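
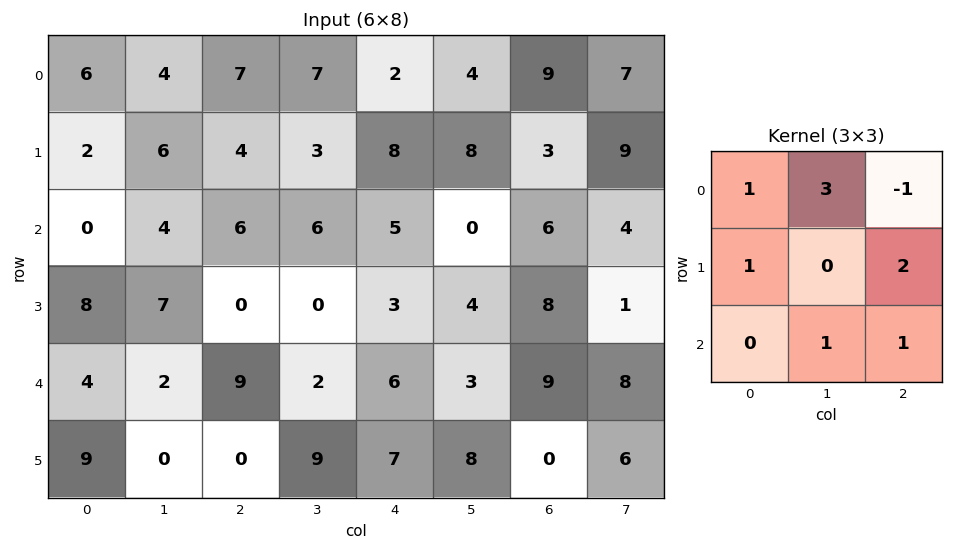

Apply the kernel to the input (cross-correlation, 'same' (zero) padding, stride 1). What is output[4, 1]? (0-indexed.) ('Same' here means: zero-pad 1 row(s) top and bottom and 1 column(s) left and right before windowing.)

51

The receptive field on the zero-padded input at this output position is [8 7 0 / 4 2 9 / 9 0 0]. Elementwise product with the kernel and sum: 8·1 + 7·3 + 0·-1 + 4·1 + 9·2 + 0·1 + 0·1.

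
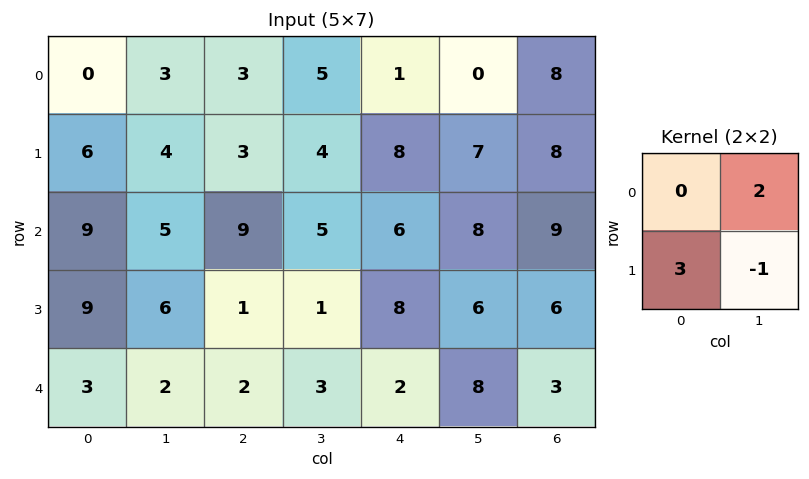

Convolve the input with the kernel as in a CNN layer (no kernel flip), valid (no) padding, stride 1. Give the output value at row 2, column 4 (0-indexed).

The receptive field on the input at this output position is [6 8 / 8 6]. Elementwise product with the kernel and sum: 8·2 + 8·3 + 6·-1.

34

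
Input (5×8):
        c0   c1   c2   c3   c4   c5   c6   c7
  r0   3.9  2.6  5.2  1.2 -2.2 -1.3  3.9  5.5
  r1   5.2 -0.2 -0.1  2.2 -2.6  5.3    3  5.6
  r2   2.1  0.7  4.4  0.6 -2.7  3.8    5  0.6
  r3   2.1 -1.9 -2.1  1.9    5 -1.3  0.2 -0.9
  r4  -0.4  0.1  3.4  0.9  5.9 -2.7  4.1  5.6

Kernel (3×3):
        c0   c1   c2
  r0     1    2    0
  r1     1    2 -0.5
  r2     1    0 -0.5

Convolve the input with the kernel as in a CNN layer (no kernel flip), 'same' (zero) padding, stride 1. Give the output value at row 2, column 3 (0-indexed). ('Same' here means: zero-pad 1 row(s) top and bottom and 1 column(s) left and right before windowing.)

The receptive field on the zero-padded input at this output position is [-0.1 2.2 -2.6 / 4.4 0.6 -2.7 / -2.1 1.9 5]. Elementwise product with the kernel and sum: -0.1·1 + 2.2·2 + 4.4·1 + 0.6·2 + -2.7·-0.5 + -2.1·1 + 5·-0.5.

6.65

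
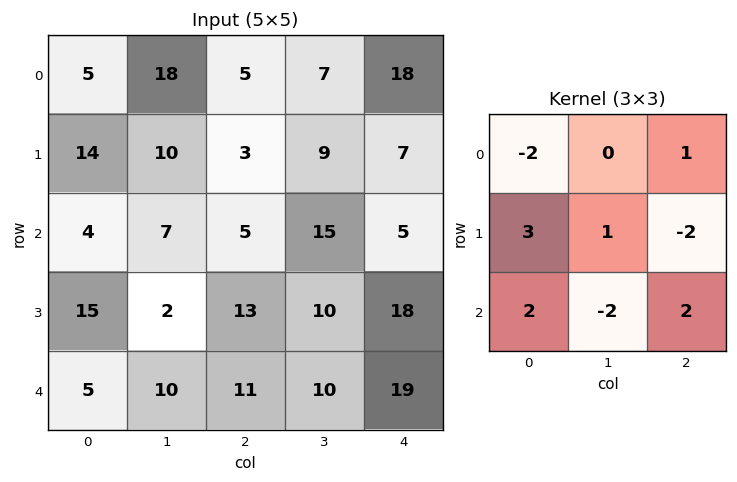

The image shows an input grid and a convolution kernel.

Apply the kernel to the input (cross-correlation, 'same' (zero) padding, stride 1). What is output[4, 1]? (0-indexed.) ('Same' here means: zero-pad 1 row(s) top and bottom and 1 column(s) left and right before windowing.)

The receptive field on the zero-padded input at this output position is [15 2 13 / 5 10 11 / 0 0 0]. Elementwise product with the kernel and sum: 15·-2 + 13·1 + 5·3 + 10·1 + 11·-2 + 0·2 + 0·-2 + 0·2.

-14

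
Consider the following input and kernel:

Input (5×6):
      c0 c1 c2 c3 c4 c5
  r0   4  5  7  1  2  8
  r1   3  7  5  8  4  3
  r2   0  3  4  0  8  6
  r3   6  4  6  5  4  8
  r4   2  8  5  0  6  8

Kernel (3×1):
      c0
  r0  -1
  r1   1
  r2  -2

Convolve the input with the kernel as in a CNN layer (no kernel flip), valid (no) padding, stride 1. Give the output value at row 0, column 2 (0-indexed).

The receptive field on the input at this output position is [7 / 5 / 4]. Elementwise product with the kernel and sum: 7·-1 + 5·1 + 4·-2.

-10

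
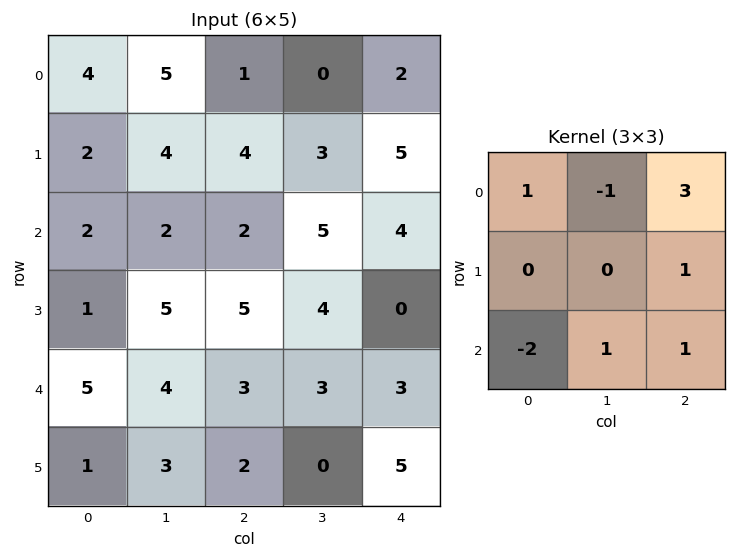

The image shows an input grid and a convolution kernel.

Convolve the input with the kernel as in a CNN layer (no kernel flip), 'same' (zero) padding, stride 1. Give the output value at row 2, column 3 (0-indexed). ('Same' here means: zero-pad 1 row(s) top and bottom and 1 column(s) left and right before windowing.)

14

The receptive field on the zero-padded input at this output position is [4 3 5 / 2 5 4 / 5 4 0]. Elementwise product with the kernel and sum: 4·1 + 3·-1 + 5·3 + 4·1 + 5·-2 + 4·1 + 0·1.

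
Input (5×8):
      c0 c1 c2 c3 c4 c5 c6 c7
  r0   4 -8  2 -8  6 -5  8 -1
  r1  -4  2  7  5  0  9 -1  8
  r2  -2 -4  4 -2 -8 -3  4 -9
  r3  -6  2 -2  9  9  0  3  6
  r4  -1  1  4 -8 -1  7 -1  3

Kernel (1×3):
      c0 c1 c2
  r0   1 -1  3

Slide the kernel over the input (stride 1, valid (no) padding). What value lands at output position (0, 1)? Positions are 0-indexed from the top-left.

-34

The receptive field on the input at this output position is [-8 2 -8]. Elementwise product with the kernel and sum: -8·1 + 2·-1 + -8·3.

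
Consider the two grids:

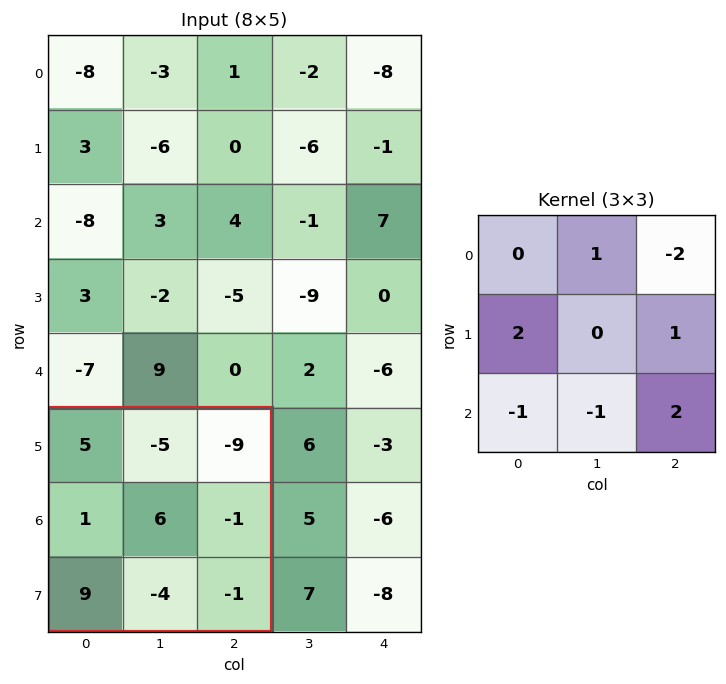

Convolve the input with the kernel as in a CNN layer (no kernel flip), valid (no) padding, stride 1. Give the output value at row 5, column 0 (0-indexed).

The receptive field on the input at this output position is [5 -5 -9 / 1 6 -1 / 9 -4 -1]. Elementwise product with the kernel and sum: -5·1 + -9·-2 + 1·2 + -1·1 + 9·-1 + -4·-1 + -1·2.

7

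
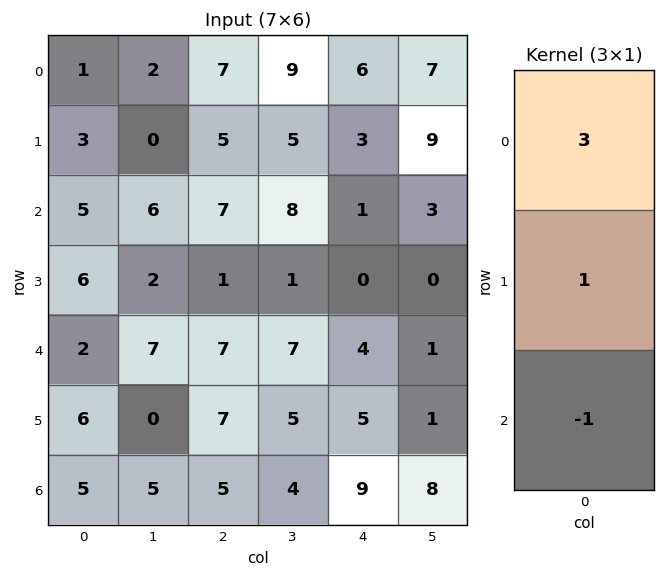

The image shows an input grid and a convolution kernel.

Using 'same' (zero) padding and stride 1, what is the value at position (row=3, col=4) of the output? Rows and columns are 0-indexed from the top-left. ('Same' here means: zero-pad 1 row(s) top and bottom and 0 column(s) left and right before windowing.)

The receptive field on the zero-padded input at this output position is [1 / 0 / 4]. Elementwise product with the kernel and sum: 1·3 + 0·1 + 4·-1.

-1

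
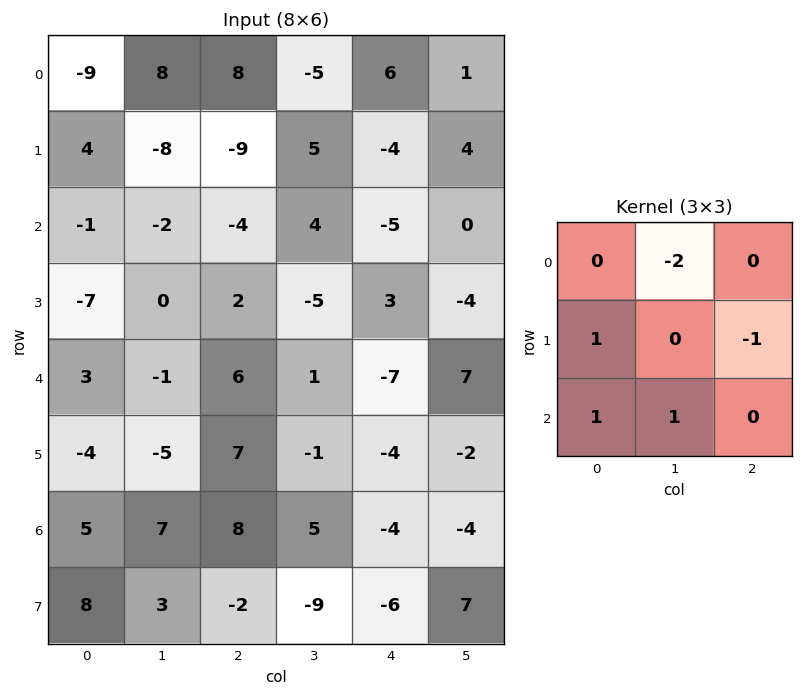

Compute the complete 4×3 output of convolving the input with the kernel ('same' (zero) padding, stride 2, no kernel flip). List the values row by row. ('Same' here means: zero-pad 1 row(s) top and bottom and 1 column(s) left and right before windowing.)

-4 -4 -5
-13 14 10
11 -4 -17
9 -11 2

Output[0,0]: The receptive field on the zero-padded input at this output position is [0 0 0 / 0 -9 8 / 0 4 -8]. Elementwise product with the kernel and sum: 0·-2 + 0·1 + 8·-1 + 0·1 + 4·1.
Output[0,1]: The receptive field on the zero-padded input at this output position is [0 0 0 / 8 8 -5 / -8 -9 5]. Elementwise product with the kernel and sum: 0·-2 + 8·1 + -5·-1 + -8·1 + -9·1.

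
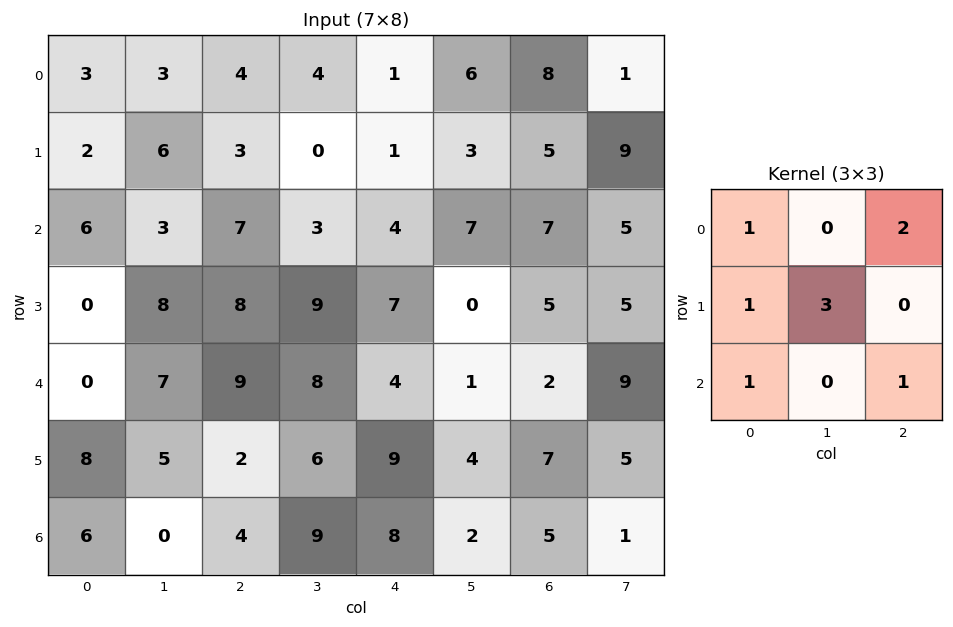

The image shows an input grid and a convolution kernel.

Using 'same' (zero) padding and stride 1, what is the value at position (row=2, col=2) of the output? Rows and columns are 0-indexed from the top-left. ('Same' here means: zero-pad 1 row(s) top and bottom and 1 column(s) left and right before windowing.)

47

The receptive field on the zero-padded input at this output position is [6 3 0 / 3 7 3 / 8 8 9]. Elementwise product with the kernel and sum: 6·1 + 0·2 + 3·1 + 7·3 + 8·1 + 9·1.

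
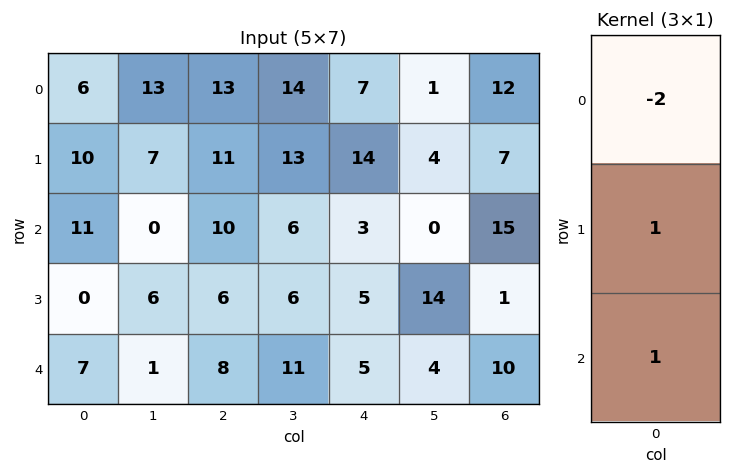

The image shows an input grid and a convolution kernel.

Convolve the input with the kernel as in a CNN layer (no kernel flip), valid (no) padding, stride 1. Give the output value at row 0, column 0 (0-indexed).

The receptive field on the input at this output position is [6 / 10 / 11]. Elementwise product with the kernel and sum: 6·-2 + 10·1 + 11·1.

9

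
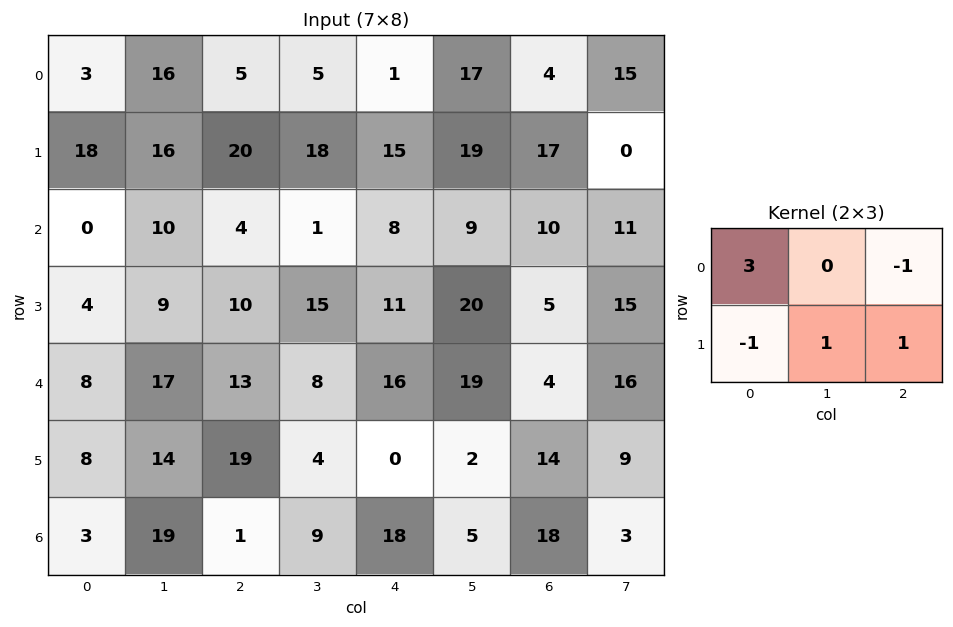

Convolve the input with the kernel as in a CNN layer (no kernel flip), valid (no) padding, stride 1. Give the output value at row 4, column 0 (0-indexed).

The receptive field on the input at this output position is [8 17 13 / 8 14 19]. Elementwise product with the kernel and sum: 8·3 + 13·-1 + 8·-1 + 14·1 + 19·1.

36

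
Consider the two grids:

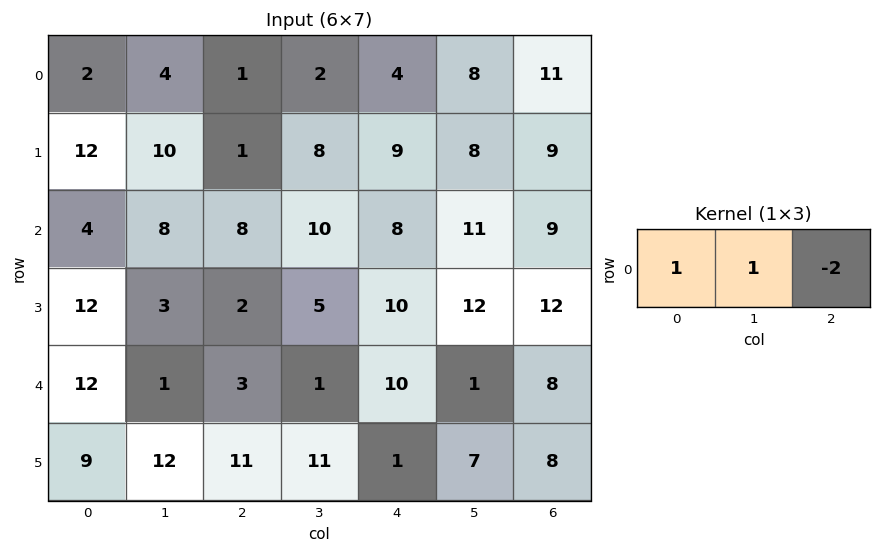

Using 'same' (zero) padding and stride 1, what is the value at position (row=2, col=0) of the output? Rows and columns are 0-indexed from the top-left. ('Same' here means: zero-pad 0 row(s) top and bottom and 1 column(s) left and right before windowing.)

-12

The receptive field on the zero-padded input at this output position is [0 4 8]. Elementwise product with the kernel and sum: 0·1 + 4·1 + 8·-2.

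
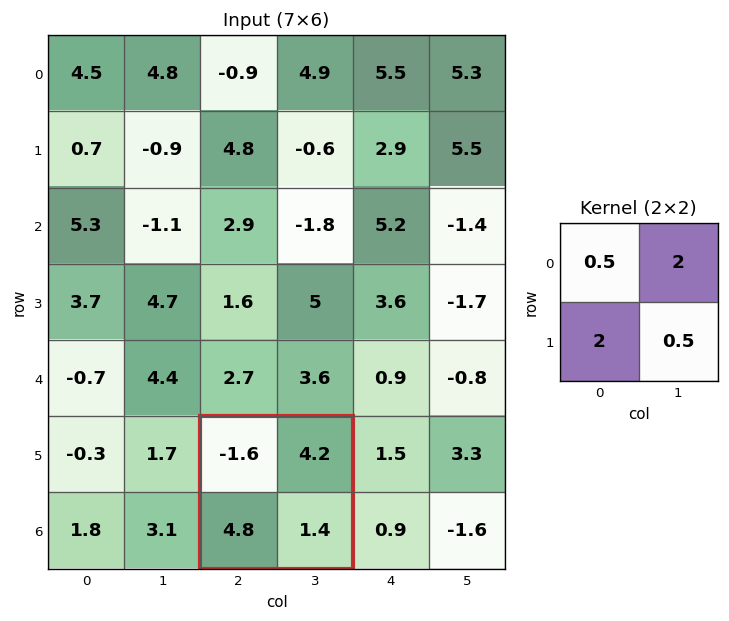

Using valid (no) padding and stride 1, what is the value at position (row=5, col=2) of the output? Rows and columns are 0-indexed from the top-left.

17.9

The receptive field on the input at this output position is [-1.6 4.2 / 4.8 1.4]. Elementwise product with the kernel and sum: -1.6·0.5 + 4.2·2 + 4.8·2 + 1.4·0.5.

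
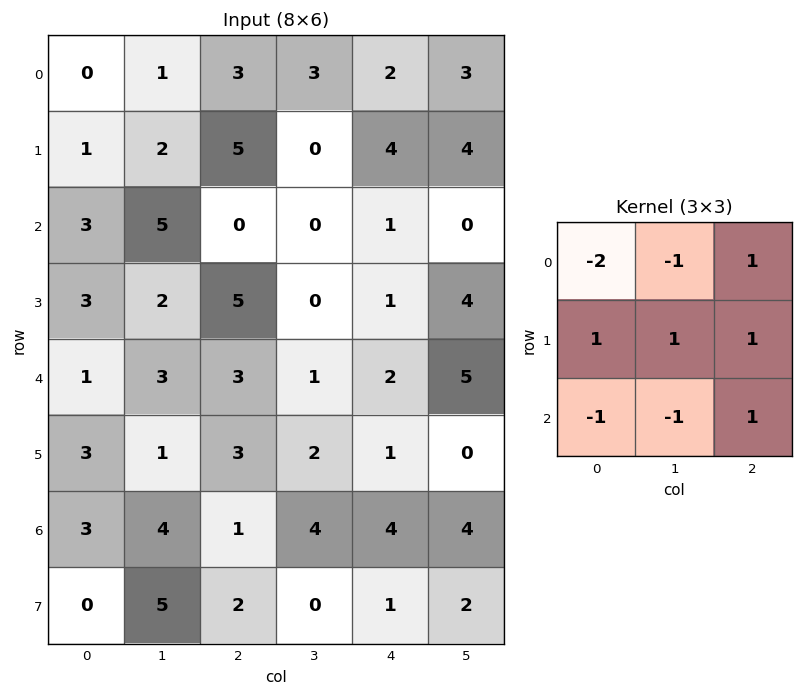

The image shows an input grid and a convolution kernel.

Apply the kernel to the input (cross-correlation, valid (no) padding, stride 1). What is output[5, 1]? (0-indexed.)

The receptive field on the input at this output position is [1 3 2 / 4 1 4 / 5 2 0]. Elementwise product with the kernel and sum: 1·-2 + 3·-1 + 2·1 + 4·1 + 1·1 + 4·1 + 5·-1 + 2·-1 + 0·1.

-1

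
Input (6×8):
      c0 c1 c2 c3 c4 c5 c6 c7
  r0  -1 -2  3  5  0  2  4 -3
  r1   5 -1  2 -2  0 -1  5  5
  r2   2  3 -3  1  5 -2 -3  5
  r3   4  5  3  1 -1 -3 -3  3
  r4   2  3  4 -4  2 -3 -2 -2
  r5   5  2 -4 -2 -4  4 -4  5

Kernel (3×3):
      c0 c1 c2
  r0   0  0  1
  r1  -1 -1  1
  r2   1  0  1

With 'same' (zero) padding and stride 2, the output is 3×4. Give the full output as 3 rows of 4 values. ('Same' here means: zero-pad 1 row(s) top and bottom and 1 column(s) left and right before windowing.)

-2 1 -6 -5
5 5 -11 15
8 -10 -2 15

Output[0,0]: The receptive field on the zero-padded input at this output position is [0 0 0 / 0 -1 -2 / 0 5 -1]. Elementwise product with the kernel and sum: 0·1 + 0·-1 + -1·-1 + -2·1 + 0·1 + -1·1.
Output[0,1]: The receptive field on the zero-padded input at this output position is [0 0 0 / -2 3 5 / -1 2 -2]. Elementwise product with the kernel and sum: 0·1 + -2·-1 + 3·-1 + 5·1 + -1·1 + -2·1.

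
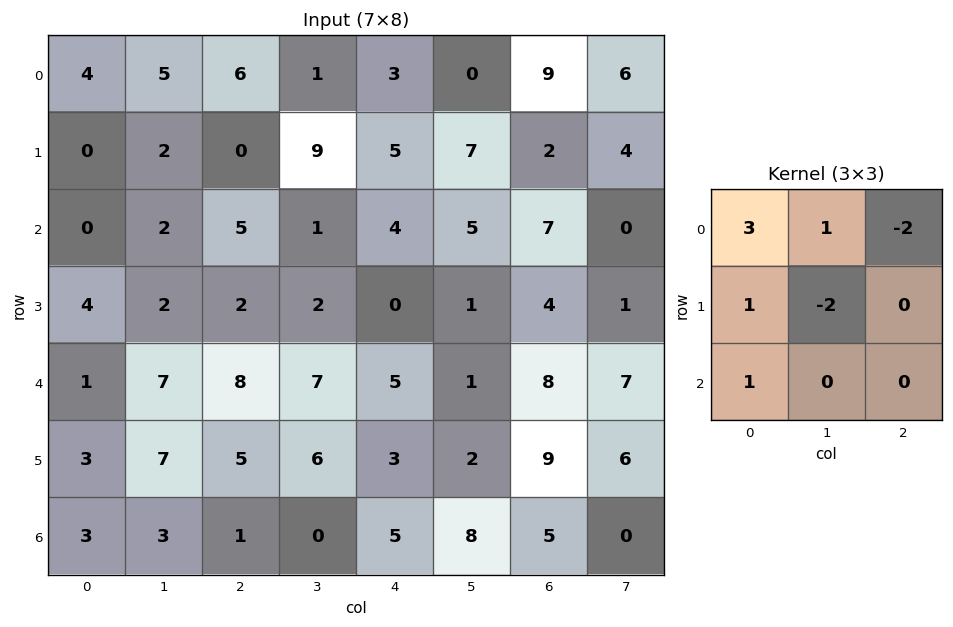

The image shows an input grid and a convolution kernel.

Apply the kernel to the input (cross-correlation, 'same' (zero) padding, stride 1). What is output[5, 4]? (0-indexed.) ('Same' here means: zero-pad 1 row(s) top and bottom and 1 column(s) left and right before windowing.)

The receptive field on the zero-padded input at this output position is [7 5 1 / 6 3 2 / 0 5 8]. Elementwise product with the kernel and sum: 7·3 + 5·1 + 1·-2 + 6·1 + 3·-2 + 0·1.

24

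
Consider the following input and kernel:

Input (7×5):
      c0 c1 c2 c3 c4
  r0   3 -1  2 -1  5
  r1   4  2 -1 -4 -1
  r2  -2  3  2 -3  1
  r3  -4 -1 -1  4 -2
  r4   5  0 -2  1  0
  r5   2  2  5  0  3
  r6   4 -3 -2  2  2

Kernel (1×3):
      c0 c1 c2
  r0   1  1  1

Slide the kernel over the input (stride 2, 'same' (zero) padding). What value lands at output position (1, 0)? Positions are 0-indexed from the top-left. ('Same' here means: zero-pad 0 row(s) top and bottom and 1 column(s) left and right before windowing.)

1

The receptive field on the zero-padded input at this output position is [0 -2 3]. Elementwise product with the kernel and sum: 0·1 + -2·1 + 3·1.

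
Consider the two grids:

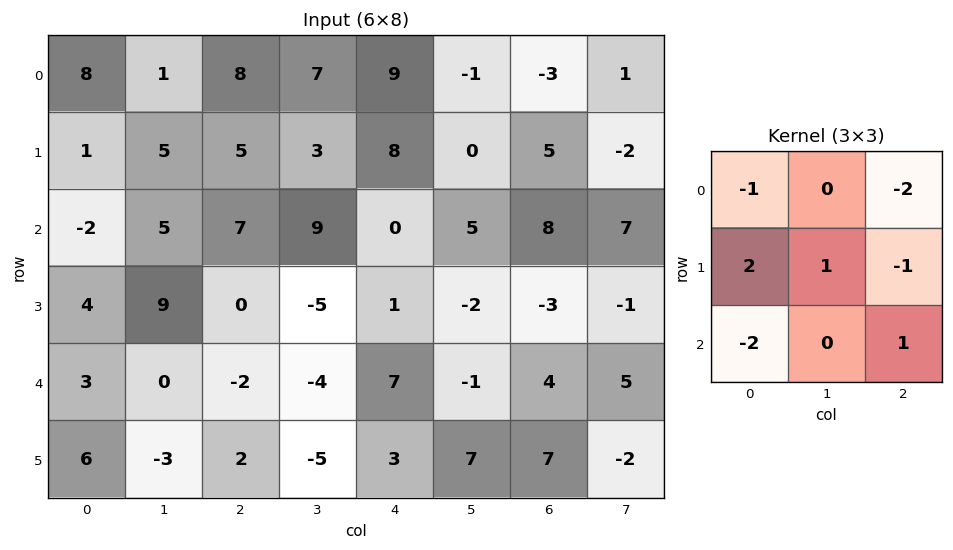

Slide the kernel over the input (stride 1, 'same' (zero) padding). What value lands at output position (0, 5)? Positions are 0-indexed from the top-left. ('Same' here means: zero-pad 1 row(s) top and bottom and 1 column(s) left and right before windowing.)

The receptive field on the zero-padded input at this output position is [0 0 0 / 9 -1 -3 / 8 0 5]. Elementwise product with the kernel and sum: 0·-1 + 0·-2 + 9·2 + -1·1 + -3·-1 + 8·-2 + 5·1.

9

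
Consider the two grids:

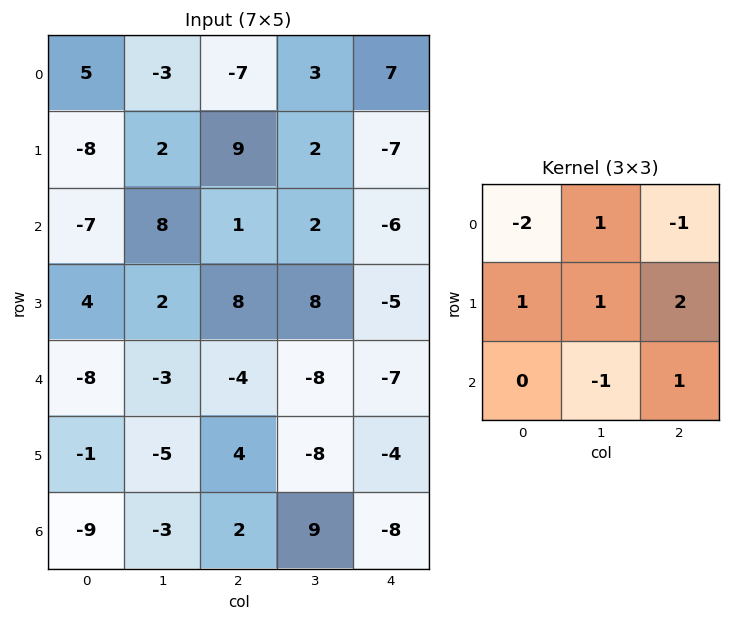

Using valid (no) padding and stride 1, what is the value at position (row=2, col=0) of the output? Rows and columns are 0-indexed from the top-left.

The receptive field on the input at this output position is [-7 8 1 / 4 2 8 / -8 -3 -4]. Elementwise product with the kernel and sum: -7·-2 + 8·1 + 1·-1 + 4·1 + 2·1 + 8·2 + -3·-1 + -4·1.

42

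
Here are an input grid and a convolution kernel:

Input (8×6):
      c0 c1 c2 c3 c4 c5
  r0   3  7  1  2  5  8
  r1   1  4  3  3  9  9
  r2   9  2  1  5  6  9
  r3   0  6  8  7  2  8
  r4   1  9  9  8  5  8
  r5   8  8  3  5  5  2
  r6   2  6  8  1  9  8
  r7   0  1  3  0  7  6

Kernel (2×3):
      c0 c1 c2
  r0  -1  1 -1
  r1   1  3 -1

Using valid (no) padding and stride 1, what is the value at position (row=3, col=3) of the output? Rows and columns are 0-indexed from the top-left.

The receptive field on the input at this output position is [7 2 8 / 8 5 8]. Elementwise product with the kernel and sum: 7·-1 + 2·1 + 8·-1 + 8·1 + 5·3 + 8·-1.

2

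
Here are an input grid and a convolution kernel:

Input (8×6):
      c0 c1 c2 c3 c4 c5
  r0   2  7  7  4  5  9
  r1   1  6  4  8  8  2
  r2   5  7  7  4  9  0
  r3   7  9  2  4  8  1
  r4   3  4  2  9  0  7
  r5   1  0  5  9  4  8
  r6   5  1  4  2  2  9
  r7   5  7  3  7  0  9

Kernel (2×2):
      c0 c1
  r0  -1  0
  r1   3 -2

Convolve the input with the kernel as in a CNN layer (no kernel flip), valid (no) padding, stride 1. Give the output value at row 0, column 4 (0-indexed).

15

The receptive field on the input at this output position is [5 9 / 8 2]. Elementwise product with the kernel and sum: 5·-1 + 8·3 + 2·-2.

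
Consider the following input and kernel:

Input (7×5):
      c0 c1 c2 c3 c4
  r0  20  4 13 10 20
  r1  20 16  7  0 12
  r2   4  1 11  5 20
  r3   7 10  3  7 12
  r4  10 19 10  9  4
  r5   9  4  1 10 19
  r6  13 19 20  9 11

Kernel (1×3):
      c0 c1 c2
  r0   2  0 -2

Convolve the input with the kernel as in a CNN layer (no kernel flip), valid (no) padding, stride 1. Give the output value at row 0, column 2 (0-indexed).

-14

The receptive field on the input at this output position is [13 10 20]. Elementwise product with the kernel and sum: 13·2 + 20·-2.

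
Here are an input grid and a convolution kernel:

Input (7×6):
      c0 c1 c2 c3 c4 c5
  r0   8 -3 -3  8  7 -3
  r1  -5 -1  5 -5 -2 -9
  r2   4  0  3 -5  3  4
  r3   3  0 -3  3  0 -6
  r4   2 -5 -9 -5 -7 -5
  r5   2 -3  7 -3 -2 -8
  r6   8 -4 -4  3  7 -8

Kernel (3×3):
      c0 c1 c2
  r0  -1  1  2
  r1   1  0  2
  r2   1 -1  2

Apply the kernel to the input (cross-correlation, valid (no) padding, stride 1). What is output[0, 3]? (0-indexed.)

-30

The receptive field on the input at this output position is [8 7 -3 / -5 -2 -9 / -5 3 4]. Elementwise product with the kernel and sum: 8·-1 + 7·1 + -3·2 + -5·1 + -9·2 + -5·1 + 3·-1 + 4·2.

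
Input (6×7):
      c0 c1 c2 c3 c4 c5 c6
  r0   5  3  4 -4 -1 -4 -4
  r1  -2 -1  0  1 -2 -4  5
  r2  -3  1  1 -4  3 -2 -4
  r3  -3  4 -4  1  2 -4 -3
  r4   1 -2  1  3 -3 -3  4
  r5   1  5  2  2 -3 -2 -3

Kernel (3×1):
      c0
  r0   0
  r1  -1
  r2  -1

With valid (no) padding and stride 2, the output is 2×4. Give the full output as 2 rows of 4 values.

Output[0,0]: The receptive field on the input at this output position is [5 / -2 / -3]. Elementwise product with the kernel and sum: -2·-1 + -3·-1.

5 -1 -1 -1
2 3 1 -1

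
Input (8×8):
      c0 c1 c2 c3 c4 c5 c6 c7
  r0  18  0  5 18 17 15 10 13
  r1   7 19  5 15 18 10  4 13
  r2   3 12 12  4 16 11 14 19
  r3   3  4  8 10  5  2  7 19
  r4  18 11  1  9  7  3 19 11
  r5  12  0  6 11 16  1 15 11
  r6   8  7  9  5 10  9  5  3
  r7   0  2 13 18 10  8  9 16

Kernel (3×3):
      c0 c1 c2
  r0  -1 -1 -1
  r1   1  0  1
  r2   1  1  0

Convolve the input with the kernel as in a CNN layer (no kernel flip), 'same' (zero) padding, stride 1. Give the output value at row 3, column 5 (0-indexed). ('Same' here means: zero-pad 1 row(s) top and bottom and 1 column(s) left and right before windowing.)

-19

The receptive field on the zero-padded input at this output position is [16 11 14 / 5 2 7 / 7 3 19]. Elementwise product with the kernel and sum: 16·-1 + 11·-1 + 14·-1 + 5·1 + 7·1 + 7·1 + 3·1.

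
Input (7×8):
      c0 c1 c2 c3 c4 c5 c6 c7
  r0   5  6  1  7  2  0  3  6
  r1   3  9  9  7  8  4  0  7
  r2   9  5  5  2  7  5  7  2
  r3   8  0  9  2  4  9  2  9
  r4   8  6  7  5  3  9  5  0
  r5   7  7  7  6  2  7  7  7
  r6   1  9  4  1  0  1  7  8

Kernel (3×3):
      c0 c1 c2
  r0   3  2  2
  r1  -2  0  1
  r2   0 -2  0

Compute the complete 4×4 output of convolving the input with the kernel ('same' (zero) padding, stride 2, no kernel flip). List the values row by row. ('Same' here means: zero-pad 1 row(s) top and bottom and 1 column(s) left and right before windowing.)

0 -23 -30 6
13 33 38 14
8 1 27 17
37 30 35 55

Output[0,0]: The receptive field on the zero-padded input at this output position is [0 0 0 / 0 5 6 / 0 3 9]. Elementwise product with the kernel and sum: 0·3 + 0·2 + 0·2 + 0·-2 + 6·1 + 3·-2.
Output[0,1]: The receptive field on the zero-padded input at this output position is [0 0 0 / 6 1 7 / 9 9 7]. Elementwise product with the kernel and sum: 0·3 + 0·2 + 0·2 + 6·-2 + 7·1 + 9·-2.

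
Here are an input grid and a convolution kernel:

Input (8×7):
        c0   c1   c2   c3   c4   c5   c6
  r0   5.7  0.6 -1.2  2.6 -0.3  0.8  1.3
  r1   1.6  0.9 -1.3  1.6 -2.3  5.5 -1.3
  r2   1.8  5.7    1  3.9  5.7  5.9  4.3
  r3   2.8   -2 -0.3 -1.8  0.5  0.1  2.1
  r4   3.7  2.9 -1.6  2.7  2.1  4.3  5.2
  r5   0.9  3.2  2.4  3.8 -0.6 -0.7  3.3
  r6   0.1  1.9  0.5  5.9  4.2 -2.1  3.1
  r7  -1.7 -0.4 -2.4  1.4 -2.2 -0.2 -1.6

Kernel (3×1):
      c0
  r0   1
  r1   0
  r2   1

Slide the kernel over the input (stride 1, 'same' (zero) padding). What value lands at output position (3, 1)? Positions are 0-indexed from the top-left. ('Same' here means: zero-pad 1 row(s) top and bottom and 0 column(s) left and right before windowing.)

The receptive field on the zero-padded input at this output position is [5.7 / -2 / 2.9]. Elementwise product with the kernel and sum: 5.7·1 + 2.9·1.

8.6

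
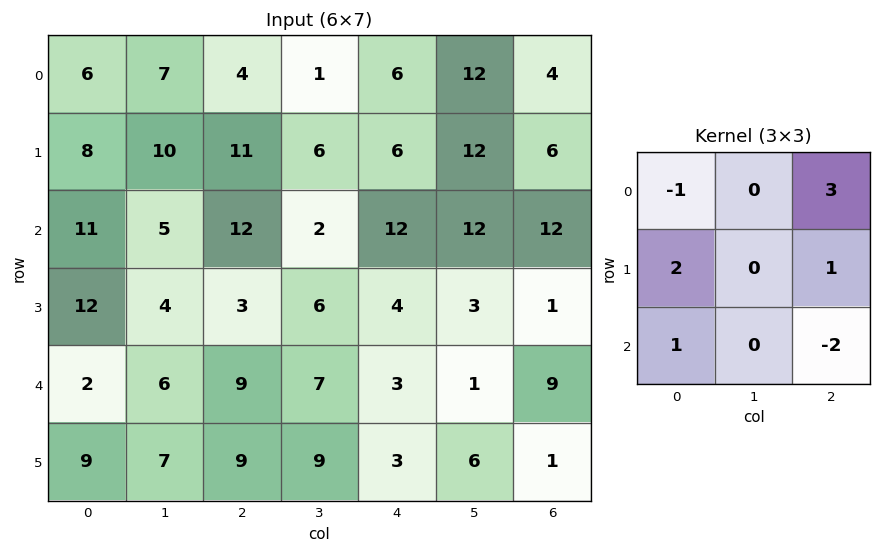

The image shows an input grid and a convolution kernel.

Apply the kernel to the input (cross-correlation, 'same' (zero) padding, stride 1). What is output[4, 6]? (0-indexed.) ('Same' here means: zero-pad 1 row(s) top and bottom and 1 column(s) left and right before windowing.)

The receptive field on the zero-padded input at this output position is [3 1 0 / 1 9 0 / 6 1 0]. Elementwise product with the kernel and sum: 3·-1 + 0·3 + 1·2 + 0·1 + 6·1 + 0·-2.

5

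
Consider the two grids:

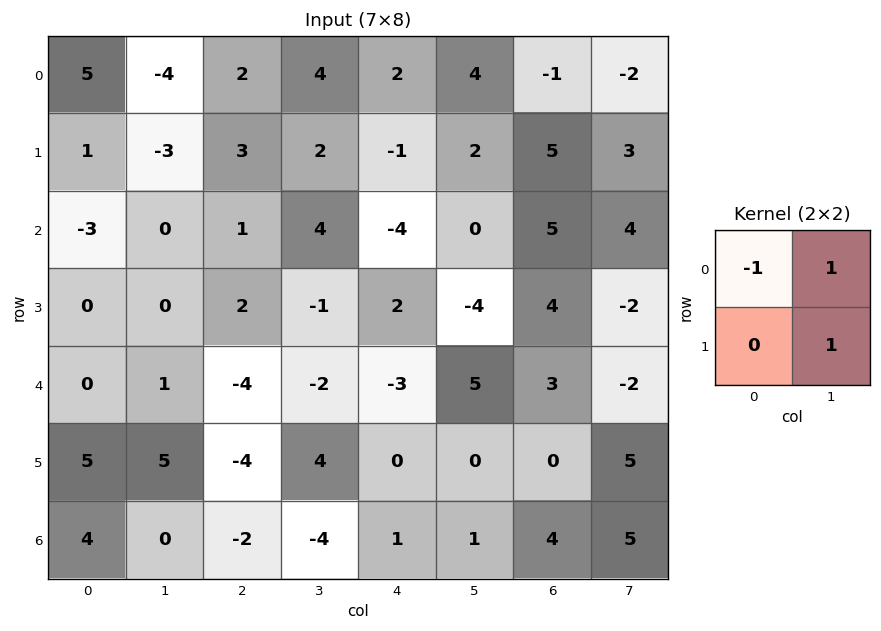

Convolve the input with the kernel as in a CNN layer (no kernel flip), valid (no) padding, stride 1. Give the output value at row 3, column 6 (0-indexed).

The receptive field on the input at this output position is [4 -2 / 3 -2]. Elementwise product with the kernel and sum: 4·-1 + -2·1 + -2·1.

-8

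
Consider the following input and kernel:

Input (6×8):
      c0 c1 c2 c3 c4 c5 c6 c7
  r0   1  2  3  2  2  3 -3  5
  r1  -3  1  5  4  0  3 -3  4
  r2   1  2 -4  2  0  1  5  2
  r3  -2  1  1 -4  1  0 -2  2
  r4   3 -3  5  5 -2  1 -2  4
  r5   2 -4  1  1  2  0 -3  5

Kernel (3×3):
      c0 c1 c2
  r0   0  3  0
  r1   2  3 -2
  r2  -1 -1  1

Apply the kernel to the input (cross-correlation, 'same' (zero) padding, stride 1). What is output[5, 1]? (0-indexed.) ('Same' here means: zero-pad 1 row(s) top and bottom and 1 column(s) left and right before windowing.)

The receptive field on the zero-padded input at this output position is [3 -3 5 / 2 -4 1 / 0 0 0]. Elementwise product with the kernel and sum: -3·3 + 2·2 + -4·3 + 1·-2 + 0·-1 + 0·-1 + 0·1.

-19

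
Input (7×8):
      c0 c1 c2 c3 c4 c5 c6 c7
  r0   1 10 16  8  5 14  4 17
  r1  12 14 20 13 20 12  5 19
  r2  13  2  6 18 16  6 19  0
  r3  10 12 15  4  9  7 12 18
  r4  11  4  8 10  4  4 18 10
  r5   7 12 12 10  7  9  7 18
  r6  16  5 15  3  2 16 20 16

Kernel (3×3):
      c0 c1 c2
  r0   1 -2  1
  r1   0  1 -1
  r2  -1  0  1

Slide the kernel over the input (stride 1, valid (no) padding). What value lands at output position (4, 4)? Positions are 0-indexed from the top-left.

The receptive field on the input at this output position is [4 4 18 / 7 9 7 / 2 16 20]. Elementwise product with the kernel and sum: 4·1 + 4·-2 + 18·1 + 9·1 + 7·-1 + 2·-1 + 20·1.

34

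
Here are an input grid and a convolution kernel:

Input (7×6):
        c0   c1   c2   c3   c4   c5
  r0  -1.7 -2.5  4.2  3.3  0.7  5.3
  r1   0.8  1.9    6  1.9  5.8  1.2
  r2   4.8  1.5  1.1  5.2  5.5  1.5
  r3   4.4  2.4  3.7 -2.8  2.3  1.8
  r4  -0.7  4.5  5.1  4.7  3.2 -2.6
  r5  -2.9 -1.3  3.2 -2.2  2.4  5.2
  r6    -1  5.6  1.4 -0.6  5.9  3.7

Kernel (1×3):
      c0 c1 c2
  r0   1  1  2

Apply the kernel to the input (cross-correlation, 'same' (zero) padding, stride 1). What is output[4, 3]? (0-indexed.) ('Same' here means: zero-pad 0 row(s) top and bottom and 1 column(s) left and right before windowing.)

The receptive field on the zero-padded input at this output position is [5.1 4.7 3.2]. Elementwise product with the kernel and sum: 5.1·1 + 4.7·1 + 3.2·2.

16.2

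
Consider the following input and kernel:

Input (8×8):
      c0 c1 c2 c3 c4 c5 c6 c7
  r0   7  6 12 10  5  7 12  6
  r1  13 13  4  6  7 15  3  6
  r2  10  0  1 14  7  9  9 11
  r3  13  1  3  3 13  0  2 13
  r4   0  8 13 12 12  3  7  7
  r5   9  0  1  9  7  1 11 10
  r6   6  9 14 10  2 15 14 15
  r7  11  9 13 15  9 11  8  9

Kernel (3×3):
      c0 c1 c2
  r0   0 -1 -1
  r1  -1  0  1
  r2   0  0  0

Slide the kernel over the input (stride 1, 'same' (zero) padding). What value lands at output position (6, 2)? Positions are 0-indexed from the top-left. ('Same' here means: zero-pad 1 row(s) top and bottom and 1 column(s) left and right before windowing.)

-9

The receptive field on the zero-padded input at this output position is [0 1 9 / 9 14 10 / 9 13 15]. Elementwise product with the kernel and sum: 1·-1 + 9·-1 + 9·-1 + 10·1.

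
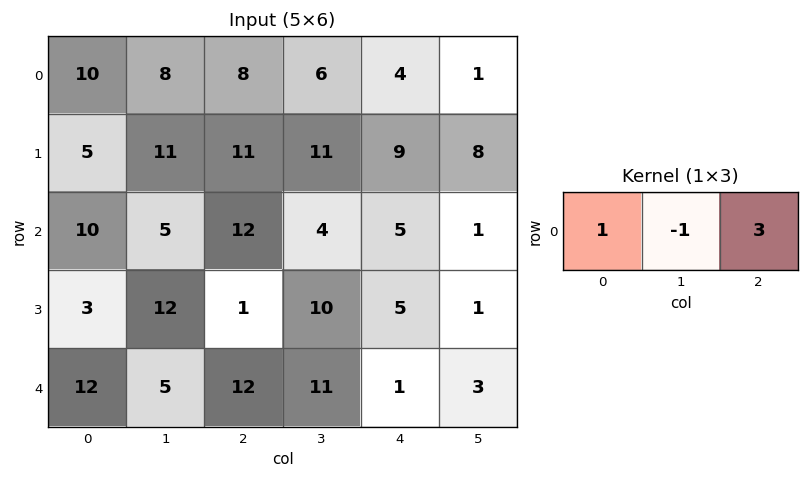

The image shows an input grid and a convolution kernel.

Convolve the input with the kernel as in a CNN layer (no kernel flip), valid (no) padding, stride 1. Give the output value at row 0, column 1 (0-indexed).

18

The receptive field on the input at this output position is [8 8 6]. Elementwise product with the kernel and sum: 8·1 + 8·-1 + 6·3.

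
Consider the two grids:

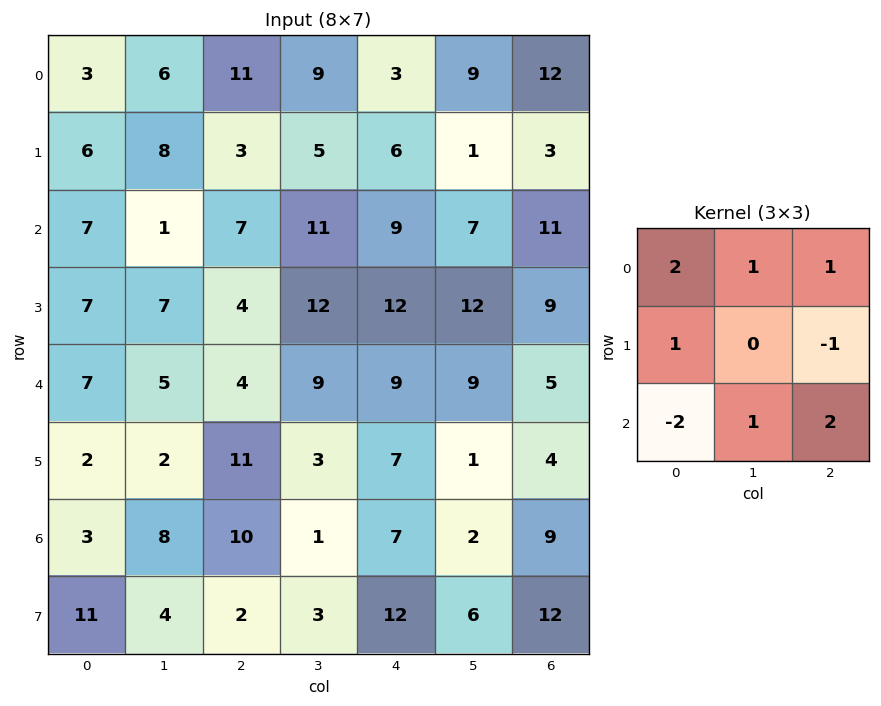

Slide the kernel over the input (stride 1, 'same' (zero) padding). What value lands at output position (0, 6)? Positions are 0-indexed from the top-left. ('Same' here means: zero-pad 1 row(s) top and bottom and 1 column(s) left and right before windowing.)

The receptive field on the zero-padded input at this output position is [0 0 0 / 9 12 0 / 1 3 0]. Elementwise product with the kernel and sum: 0·2 + 0·1 + 0·1 + 9·1 + 0·-1 + 1·-2 + 3·1 + 0·2.

10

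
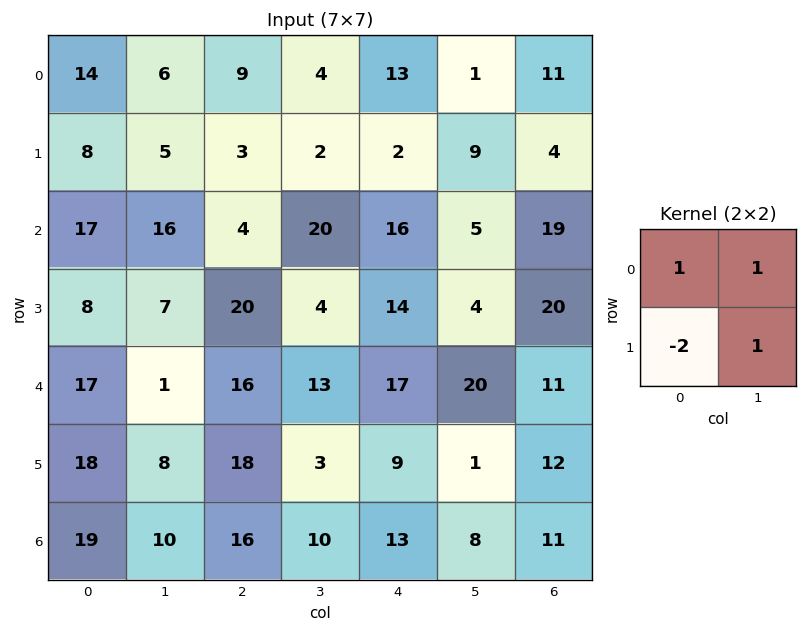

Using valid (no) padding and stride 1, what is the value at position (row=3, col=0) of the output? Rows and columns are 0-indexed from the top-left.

-18

The receptive field on the input at this output position is [8 7 / 17 1]. Elementwise product with the kernel and sum: 8·1 + 7·1 + 17·-2 + 1·1.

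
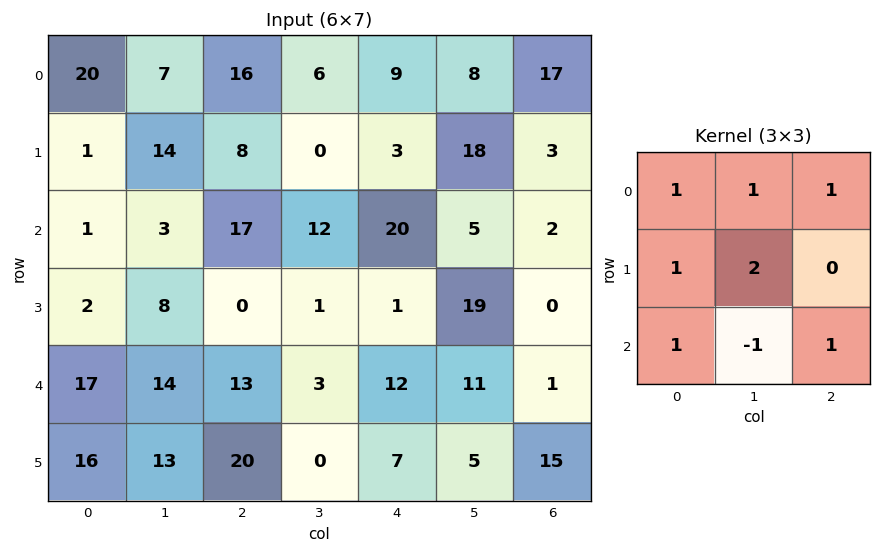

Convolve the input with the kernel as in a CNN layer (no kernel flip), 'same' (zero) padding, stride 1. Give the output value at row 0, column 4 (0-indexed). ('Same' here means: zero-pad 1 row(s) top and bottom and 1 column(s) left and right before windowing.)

39

The receptive field on the zero-padded input at this output position is [0 0 0 / 6 9 8 / 0 3 18]. Elementwise product with the kernel and sum: 0·1 + 0·1 + 0·1 + 6·1 + 9·2 + 0·1 + 3·-1 + 18·1.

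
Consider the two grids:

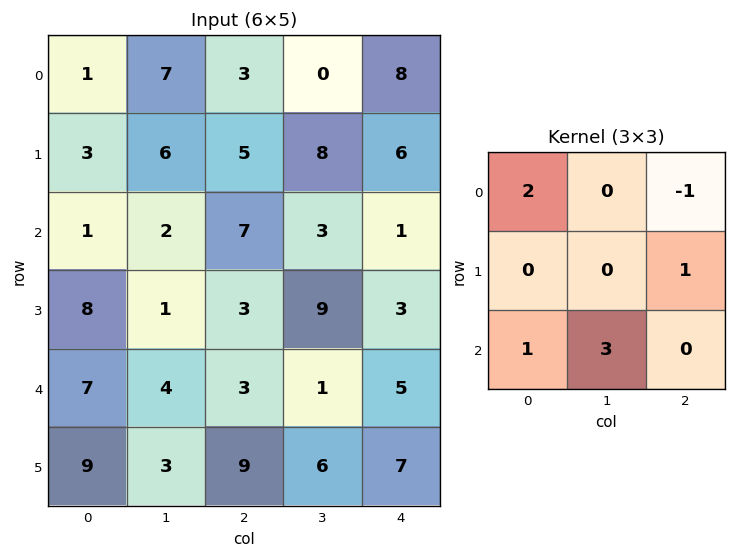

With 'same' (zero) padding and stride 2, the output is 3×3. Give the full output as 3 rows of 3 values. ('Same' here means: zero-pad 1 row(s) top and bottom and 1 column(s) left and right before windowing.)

16 21 26
20 17 34
30 24 45

Output[0,0]: The receptive field on the zero-padded input at this output position is [0 0 0 / 0 1 7 / 0 3 6]. Elementwise product with the kernel and sum: 0·2 + 0·-1 + 7·1 + 0·1 + 3·3.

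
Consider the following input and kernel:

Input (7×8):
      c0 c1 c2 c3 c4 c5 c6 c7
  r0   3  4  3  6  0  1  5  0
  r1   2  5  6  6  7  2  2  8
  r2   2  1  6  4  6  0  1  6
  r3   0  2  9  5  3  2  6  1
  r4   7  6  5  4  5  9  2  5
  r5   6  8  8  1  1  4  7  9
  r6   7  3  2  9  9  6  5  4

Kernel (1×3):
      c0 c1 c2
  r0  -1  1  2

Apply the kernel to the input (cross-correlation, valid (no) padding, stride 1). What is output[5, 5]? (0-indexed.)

The receptive field on the input at this output position is [4 7 9]. Elementwise product with the kernel and sum: 4·-1 + 7·1 + 9·2.

21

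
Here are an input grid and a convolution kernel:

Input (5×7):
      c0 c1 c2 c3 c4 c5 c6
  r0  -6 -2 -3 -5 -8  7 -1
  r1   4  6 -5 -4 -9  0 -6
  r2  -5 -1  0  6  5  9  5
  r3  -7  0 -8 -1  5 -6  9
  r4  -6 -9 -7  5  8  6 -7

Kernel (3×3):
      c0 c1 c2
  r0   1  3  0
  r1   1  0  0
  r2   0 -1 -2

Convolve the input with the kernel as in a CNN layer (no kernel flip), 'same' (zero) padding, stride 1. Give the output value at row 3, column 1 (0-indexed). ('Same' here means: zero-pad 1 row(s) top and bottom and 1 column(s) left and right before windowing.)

The receptive field on the zero-padded input at this output position is [-5 -1 0 / -7 0 -8 / -6 -9 -7]. Elementwise product with the kernel and sum: -5·1 + -1·3 + -7·1 + -9·-1 + -7·-2.

8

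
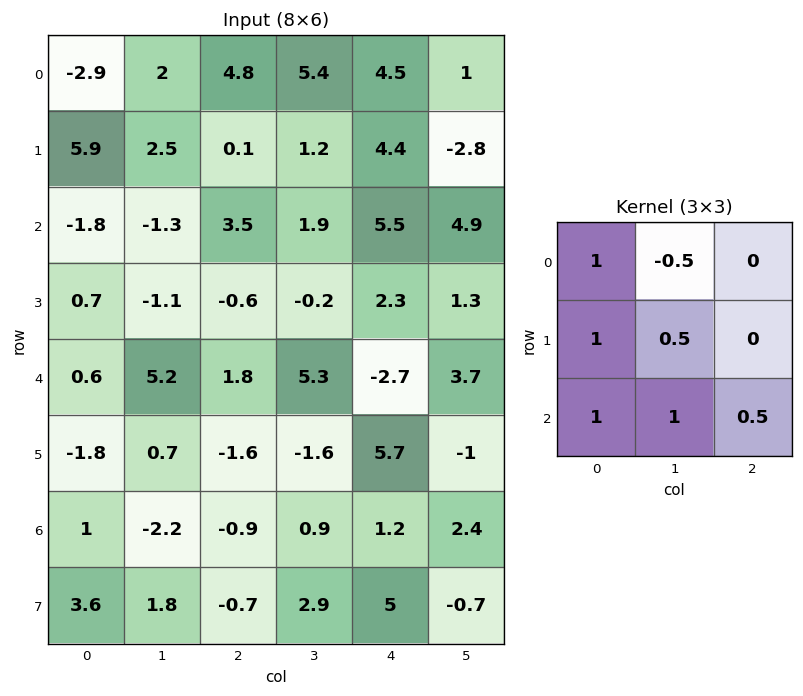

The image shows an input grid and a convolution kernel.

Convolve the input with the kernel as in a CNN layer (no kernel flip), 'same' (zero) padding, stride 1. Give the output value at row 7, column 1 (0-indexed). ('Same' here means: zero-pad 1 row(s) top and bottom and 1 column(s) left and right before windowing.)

6.6

The receptive field on the zero-padded input at this output position is [1 -2.2 -0.9 / 3.6 1.8 -0.7 / 0 0 0]. Elementwise product with the kernel and sum: 1·1 + -2.2·-0.5 + 3.6·1 + 1.8·0.5 + 0·1 + 0·1 + 0·0.5.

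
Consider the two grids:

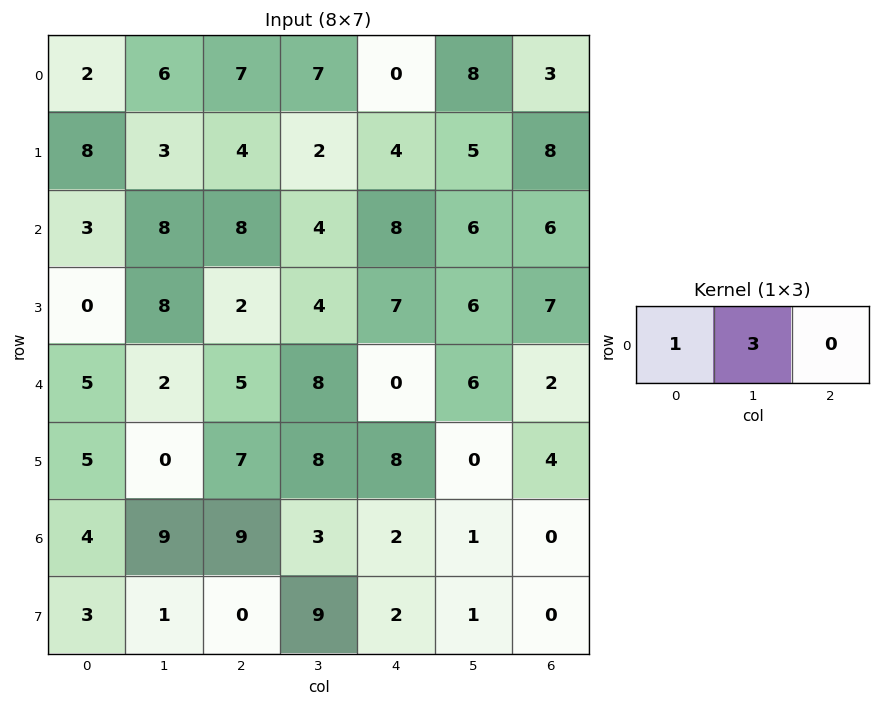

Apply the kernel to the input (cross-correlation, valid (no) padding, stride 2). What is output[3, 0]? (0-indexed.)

31

The receptive field on the input at this output position is [4 9 9]. Elementwise product with the kernel and sum: 4·1 + 9·3.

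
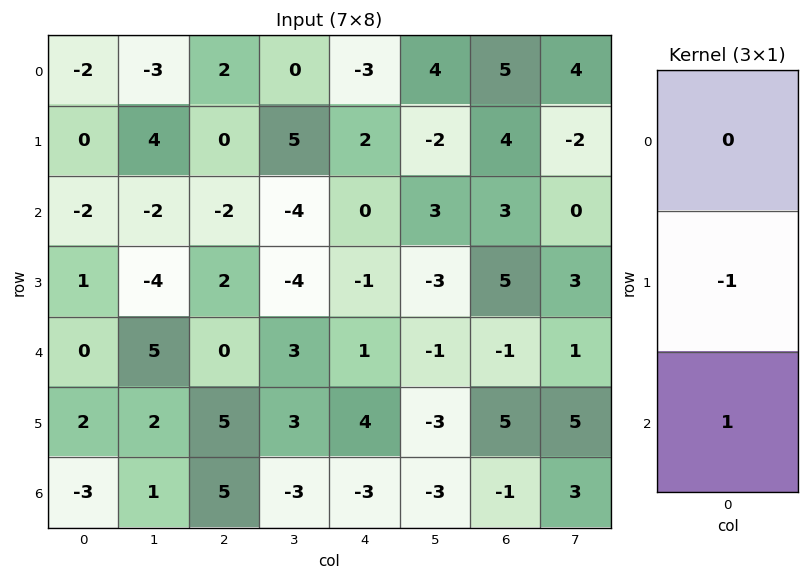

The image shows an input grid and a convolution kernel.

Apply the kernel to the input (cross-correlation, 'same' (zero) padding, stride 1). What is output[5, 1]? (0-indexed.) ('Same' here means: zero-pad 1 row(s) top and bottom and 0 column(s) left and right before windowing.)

-1

The receptive field on the zero-padded input at this output position is [5 / 2 / 1]. Elementwise product with the kernel and sum: 2·-1 + 1·1.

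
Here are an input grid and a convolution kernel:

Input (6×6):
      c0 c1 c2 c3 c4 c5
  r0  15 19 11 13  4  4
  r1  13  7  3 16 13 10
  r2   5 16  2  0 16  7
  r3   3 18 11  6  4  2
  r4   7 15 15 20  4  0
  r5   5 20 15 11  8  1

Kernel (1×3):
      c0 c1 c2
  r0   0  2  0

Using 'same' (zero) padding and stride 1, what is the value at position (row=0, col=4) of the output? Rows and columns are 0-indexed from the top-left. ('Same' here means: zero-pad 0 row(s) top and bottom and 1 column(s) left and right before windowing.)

8

The receptive field on the zero-padded input at this output position is [13 4 4]. Elementwise product with the kernel and sum: 4·2.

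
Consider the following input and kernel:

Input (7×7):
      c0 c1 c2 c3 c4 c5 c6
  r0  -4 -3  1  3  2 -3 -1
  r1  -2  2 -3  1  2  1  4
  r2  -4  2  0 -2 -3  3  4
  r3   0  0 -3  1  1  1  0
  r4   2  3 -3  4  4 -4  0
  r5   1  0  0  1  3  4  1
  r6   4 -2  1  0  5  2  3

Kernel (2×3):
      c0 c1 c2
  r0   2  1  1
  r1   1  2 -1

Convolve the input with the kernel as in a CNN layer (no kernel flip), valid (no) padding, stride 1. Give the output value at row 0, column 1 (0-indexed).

-7

The receptive field on the input at this output position is [-3 1 3 / 2 -3 1]. Elementwise product with the kernel and sum: -3·2 + 1·1 + 3·1 + 2·1 + -3·2 + 1·-1.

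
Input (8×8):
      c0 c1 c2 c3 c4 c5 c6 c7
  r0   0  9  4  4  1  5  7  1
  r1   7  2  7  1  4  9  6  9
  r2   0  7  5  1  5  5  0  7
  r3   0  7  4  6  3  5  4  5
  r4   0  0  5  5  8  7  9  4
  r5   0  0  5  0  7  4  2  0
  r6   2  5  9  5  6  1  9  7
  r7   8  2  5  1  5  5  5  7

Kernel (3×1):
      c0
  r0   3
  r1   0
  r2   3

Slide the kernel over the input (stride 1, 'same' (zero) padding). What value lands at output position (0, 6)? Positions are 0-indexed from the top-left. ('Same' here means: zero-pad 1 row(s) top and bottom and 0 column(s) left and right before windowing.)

18

The receptive field on the zero-padded input at this output position is [0 / 7 / 6]. Elementwise product with the kernel and sum: 0·3 + 6·3.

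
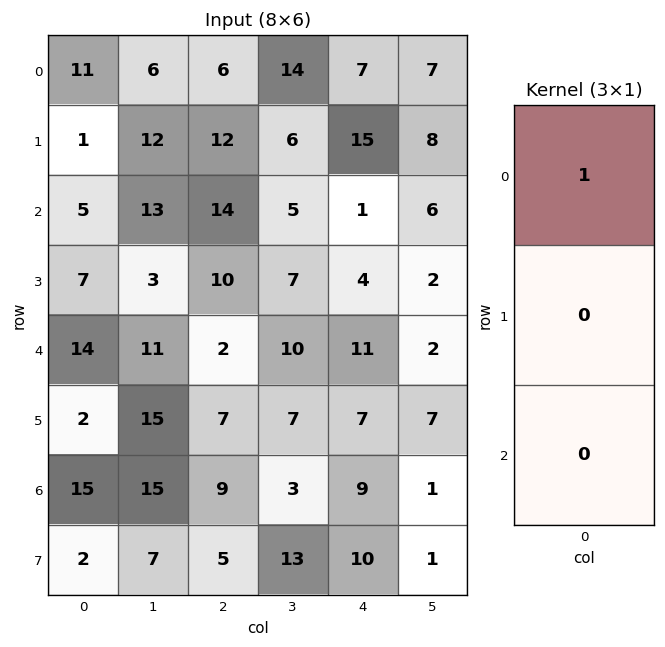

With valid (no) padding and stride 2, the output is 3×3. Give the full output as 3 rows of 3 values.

Output[0,0]: The receptive field on the input at this output position is [11 / 1 / 5]. Elementwise product with the kernel and sum: 11·1.

11 6 7
5 14 1
14 2 11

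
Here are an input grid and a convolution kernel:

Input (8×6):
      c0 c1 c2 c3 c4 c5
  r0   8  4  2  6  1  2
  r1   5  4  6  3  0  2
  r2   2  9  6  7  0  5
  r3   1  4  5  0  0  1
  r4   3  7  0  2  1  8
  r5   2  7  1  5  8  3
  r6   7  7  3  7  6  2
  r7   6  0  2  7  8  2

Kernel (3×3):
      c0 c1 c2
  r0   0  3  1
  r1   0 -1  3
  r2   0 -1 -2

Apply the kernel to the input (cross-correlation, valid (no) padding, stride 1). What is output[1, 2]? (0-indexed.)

2

The receptive field on the input at this output position is [6 3 0 / 6 7 0 / 5 0 0]. Elementwise product with the kernel and sum: 3·3 + 0·1 + 7·-1 + 0·3 + 0·-1 + 0·-2.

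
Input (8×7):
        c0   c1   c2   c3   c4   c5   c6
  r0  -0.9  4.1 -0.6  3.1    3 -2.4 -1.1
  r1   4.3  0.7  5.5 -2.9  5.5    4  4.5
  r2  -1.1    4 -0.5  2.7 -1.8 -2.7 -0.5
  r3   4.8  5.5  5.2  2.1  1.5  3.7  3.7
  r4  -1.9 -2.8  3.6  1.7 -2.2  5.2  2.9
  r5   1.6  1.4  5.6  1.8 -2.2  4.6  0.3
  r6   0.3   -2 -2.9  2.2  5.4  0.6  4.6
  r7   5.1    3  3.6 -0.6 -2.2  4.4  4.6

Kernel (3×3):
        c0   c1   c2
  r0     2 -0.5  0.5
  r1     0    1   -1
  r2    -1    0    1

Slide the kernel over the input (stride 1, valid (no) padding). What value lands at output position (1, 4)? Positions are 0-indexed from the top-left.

The receptive field on the input at this output position is [5.5 4 4.5 / -1.8 -2.7 -0.5 / 1.5 3.7 3.7]. Elementwise product with the kernel and sum: 5.5·2 + 4·-0.5 + 4.5·0.5 + -2.7·1 + -0.5·-1 + 1.5·-1 + 3.7·1.

11.25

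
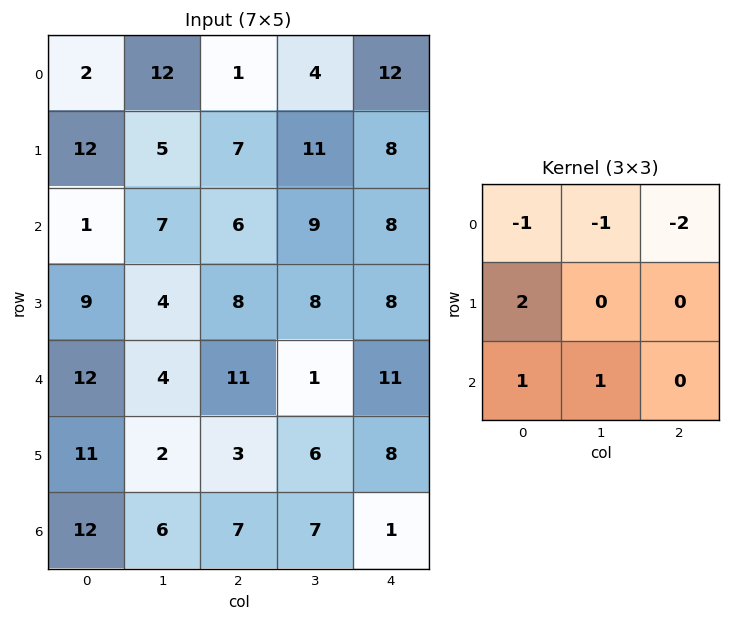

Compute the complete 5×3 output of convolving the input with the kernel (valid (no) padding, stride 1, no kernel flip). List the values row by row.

16 2 0
-16 -8 -6
14 -8 -3
8 -15 -1
2 0 -14

Output[0,0]: The receptive field on the input at this output position is [2 12 1 / 12 5 7 / 1 7 6]. Elementwise product with the kernel and sum: 2·-1 + 12·-1 + 1·-2 + 12·2 + 1·1 + 7·1.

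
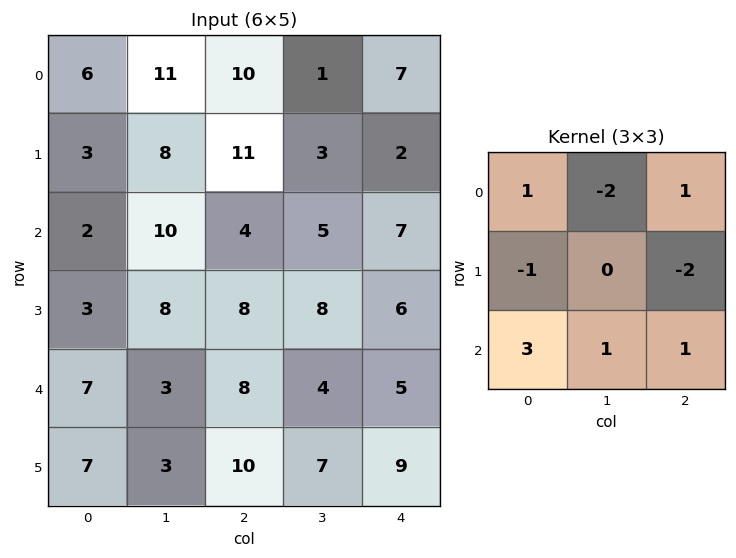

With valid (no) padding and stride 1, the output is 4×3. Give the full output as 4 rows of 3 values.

-11 17 24
13 9 27
-1 4 14
6 15 26

Output[0,0]: The receptive field on the input at this output position is [6 11 10 / 3 8 11 / 2 10 4]. Elementwise product with the kernel and sum: 6·1 + 11·-2 + 10·1 + 3·-1 + 11·-2 + 2·3 + 10·1 + 4·1.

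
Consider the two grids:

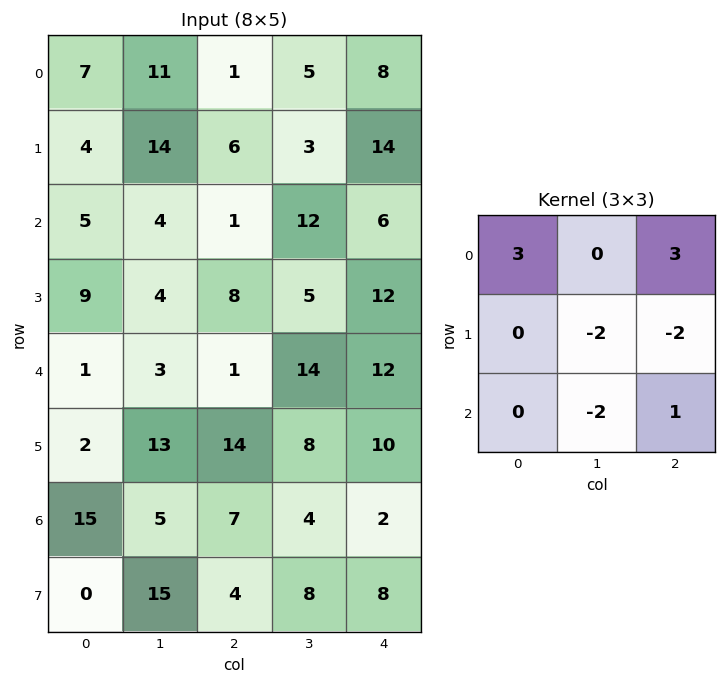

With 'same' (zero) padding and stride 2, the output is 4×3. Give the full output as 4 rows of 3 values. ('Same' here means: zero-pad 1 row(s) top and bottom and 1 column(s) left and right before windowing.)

-30 -21 -44
10 14 -27
13 -23 -29
14 41 4

Output[0,0]: The receptive field on the zero-padded input at this output position is [0 0 0 / 0 7 11 / 0 4 14]. Elementwise product with the kernel and sum: 0·3 + 0·3 + 7·-2 + 11·-2 + 4·-2 + 14·1.
Output[0,1]: The receptive field on the zero-padded input at this output position is [0 0 0 / 11 1 5 / 14 6 3]. Elementwise product with the kernel and sum: 0·3 + 0·3 + 1·-2 + 5·-2 + 6·-2 + 3·1.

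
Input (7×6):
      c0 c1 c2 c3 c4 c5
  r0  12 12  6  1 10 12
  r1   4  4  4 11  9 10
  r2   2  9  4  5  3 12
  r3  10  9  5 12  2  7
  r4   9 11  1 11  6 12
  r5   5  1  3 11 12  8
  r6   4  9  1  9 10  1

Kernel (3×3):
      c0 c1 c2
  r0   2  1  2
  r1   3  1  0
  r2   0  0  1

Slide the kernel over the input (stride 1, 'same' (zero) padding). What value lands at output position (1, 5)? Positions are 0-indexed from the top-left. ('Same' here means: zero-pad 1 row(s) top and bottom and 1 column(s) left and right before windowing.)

69

The receptive field on the zero-padded input at this output position is [10 12 0 / 9 10 0 / 3 12 0]. Elementwise product with the kernel and sum: 10·2 + 12·1 + 0·2 + 9·3 + 10·1 + 0·1.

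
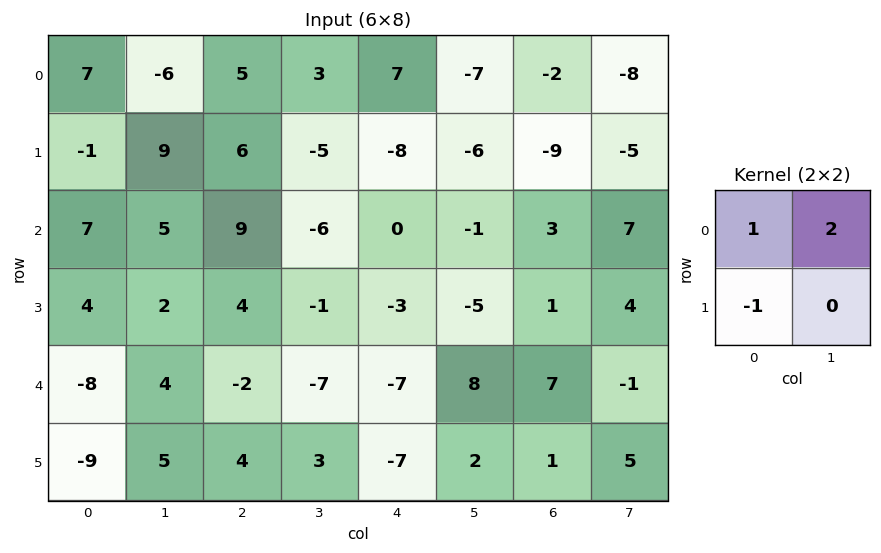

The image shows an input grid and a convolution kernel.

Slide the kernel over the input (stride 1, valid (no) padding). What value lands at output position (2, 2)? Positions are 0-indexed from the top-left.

-7

The receptive field on the input at this output position is [9 -6 / 4 -1]. Elementwise product with the kernel and sum: 9·1 + -6·2 + 4·-1.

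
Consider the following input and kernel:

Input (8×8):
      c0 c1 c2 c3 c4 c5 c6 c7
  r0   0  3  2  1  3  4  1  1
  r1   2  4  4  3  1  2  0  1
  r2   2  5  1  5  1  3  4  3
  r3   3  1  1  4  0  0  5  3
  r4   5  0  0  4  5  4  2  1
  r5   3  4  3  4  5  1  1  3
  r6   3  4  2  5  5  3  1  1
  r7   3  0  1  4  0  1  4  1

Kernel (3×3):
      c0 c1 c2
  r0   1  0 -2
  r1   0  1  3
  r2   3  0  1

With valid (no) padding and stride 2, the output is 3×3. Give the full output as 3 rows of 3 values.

19 6 10
19 8 25
29 20 21

Output[0,0]: The receptive field on the input at this output position is [0 3 2 / 2 4 4 / 2 5 1]. Elementwise product with the kernel and sum: 0·1 + 2·-2 + 4·1 + 4·3 + 2·3 + 1·1.
Output[0,1]: The receptive field on the input at this output position is [2 1 3 / 4 3 1 / 1 5 1]. Elementwise product with the kernel and sum: 2·1 + 3·-2 + 3·1 + 1·3 + 1·3 + 1·1.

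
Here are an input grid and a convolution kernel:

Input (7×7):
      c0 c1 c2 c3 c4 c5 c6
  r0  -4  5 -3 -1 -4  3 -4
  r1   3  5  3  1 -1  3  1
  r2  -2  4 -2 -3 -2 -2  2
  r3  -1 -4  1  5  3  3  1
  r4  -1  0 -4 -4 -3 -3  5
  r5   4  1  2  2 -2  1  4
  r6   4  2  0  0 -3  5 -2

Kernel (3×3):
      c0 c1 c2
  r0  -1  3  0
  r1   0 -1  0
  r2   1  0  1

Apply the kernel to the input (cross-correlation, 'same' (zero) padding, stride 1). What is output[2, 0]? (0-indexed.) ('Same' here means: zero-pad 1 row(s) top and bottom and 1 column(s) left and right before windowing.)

7

The receptive field on the zero-padded input at this output position is [0 3 5 / 0 -2 4 / 0 -1 -4]. Elementwise product with the kernel and sum: 0·-1 + 3·3 + -2·-1 + 0·1 + -4·1.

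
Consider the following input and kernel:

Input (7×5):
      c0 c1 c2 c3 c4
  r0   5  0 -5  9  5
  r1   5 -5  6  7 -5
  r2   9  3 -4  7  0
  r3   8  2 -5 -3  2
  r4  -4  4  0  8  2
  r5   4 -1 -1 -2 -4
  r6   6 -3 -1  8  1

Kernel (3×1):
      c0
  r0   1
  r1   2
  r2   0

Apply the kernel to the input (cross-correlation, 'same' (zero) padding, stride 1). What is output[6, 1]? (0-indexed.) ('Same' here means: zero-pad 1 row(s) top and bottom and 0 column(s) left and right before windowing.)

-7

The receptive field on the zero-padded input at this output position is [-1 / -3 / 0]. Elementwise product with the kernel and sum: -1·1 + -3·2.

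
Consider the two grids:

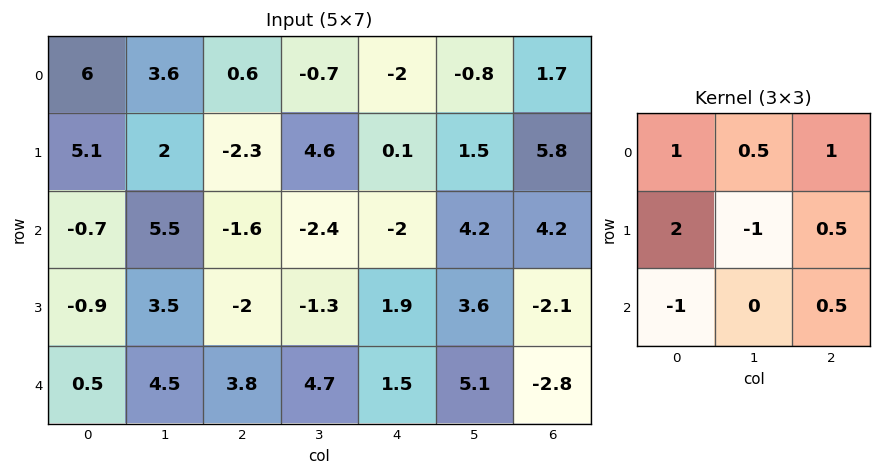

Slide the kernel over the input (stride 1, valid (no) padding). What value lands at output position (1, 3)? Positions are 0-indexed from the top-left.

8.55

The receptive field on the input at this output position is [4.6 0.1 1.5 / -2.4 -2 4.2 / -1.3 1.9 3.6]. Elementwise product with the kernel and sum: 4.6·1 + 0.1·0.5 + 1.5·1 + -2.4·2 + -2·-1 + 4.2·0.5 + -1.3·-1 + 3.6·0.5.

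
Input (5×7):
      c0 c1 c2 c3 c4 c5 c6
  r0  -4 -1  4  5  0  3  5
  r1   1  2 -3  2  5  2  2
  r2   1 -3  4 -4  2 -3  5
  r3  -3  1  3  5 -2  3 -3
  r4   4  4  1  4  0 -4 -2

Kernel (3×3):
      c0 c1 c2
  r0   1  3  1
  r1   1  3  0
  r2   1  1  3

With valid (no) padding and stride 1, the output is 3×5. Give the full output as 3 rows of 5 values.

14 -2 28 14 39
3 23 2 33 -2
7 32 17 -10 -5

Output[0,0]: The receptive field on the input at this output position is [-4 -1 4 / 1 2 -3 / 1 -3 4]. Elementwise product with the kernel and sum: -4·1 + -1·3 + 4·1 + 1·1 + 2·3 + 1·1 + -3·1 + 4·3.
Output[0,1]: The receptive field on the input at this output position is [-1 4 5 / 2 -3 2 / -3 4 -4]. Elementwise product with the kernel and sum: -1·1 + 4·3 + 5·1 + 2·1 + -3·3 + -3·1 + 4·1 + -4·3.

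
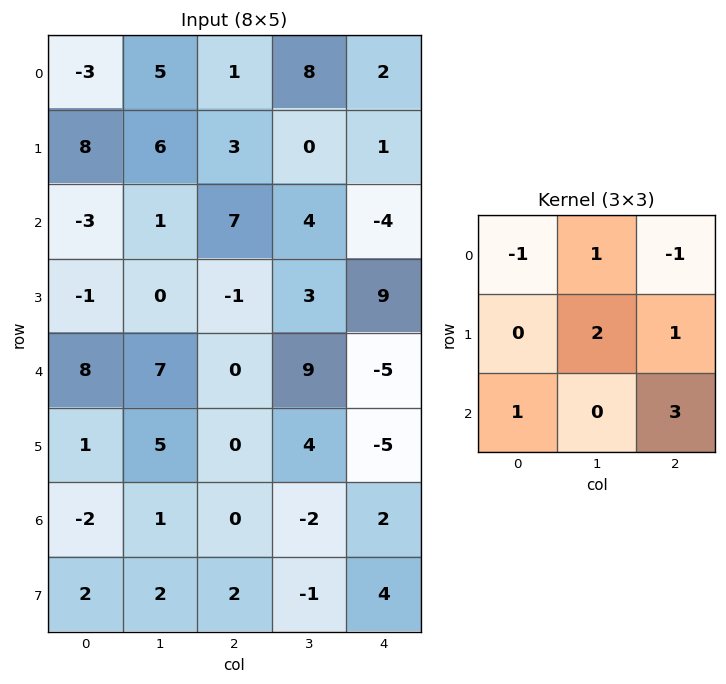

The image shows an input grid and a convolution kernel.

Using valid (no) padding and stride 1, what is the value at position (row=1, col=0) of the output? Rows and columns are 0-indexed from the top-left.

The receptive field on the input at this output position is [8 6 3 / -3 1 7 / -1 0 -1]. Elementwise product with the kernel and sum: 8·-1 + 6·1 + 3·-1 + 1·2 + 7·1 + -1·1 + -1·3.

0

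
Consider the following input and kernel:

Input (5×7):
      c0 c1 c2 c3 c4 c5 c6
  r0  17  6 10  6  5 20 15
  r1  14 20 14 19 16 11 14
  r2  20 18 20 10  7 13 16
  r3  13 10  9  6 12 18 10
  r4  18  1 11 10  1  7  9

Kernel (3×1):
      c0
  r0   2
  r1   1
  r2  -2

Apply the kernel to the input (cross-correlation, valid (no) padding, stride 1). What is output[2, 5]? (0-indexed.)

30

The receptive field on the input at this output position is [13 / 18 / 7]. Elementwise product with the kernel and sum: 13·2 + 18·1 + 7·-2.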